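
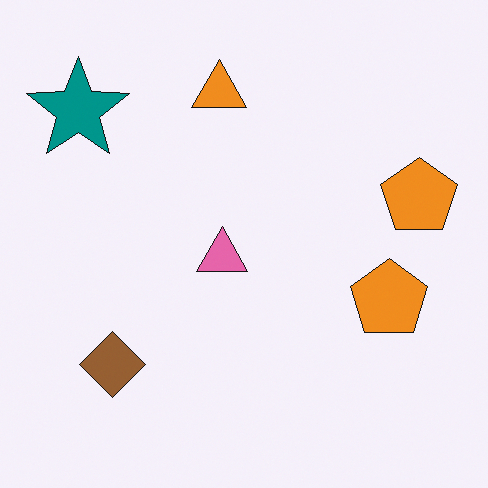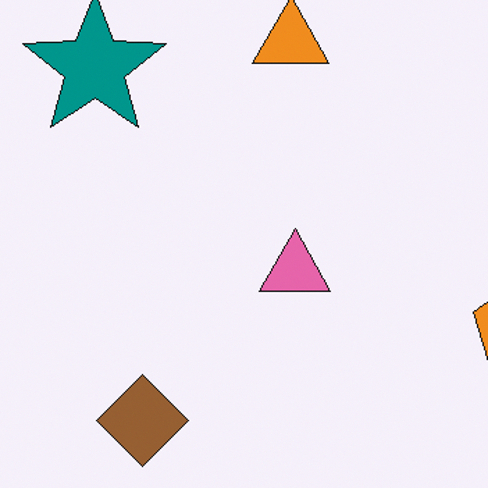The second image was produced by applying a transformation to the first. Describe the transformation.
Cropped slightly and scaled back up.

The visible shapes are larger and the field of view is narrower; shapes near the original edges may be partly or wholly outside the frame — a crop-and-rescale.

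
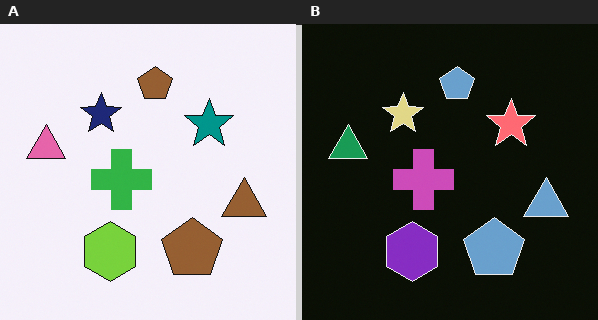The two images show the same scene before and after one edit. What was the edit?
The transformation is: color-inverted (negative).

The light background has become dark and every shape's color is its complement — a photographic negative.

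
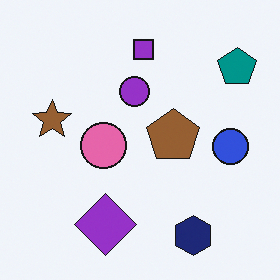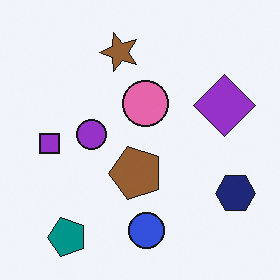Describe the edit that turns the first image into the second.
Transposed (reflected across the top-left ↔ bottom-right diagonal).

Shapes have swapped their row and column positions — what was in the top-right is now in the bottom-left — a diagonal reflection.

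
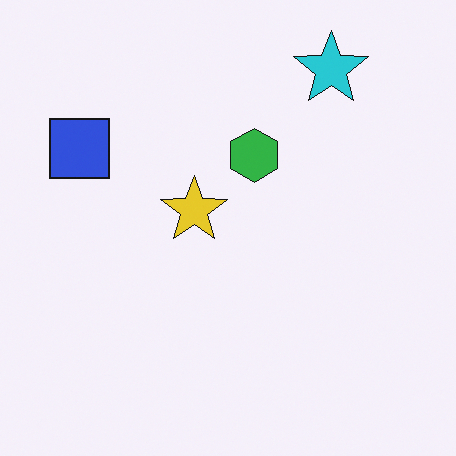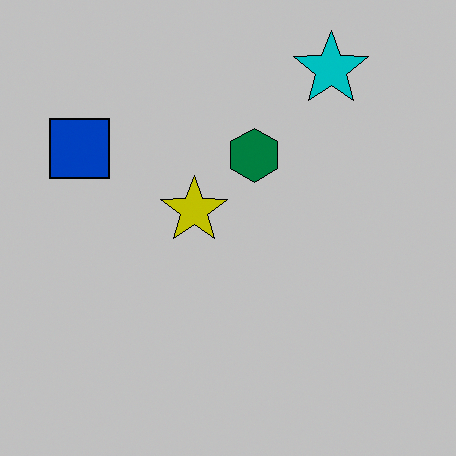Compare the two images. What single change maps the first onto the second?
The image was heavily posterized to just a handful of flat colors.

Each flat color has snapped to a coarser quantized level — most visibly, the near-white background has dropped to a flat grey.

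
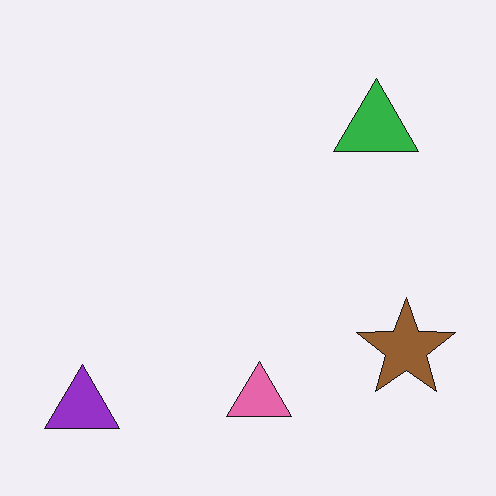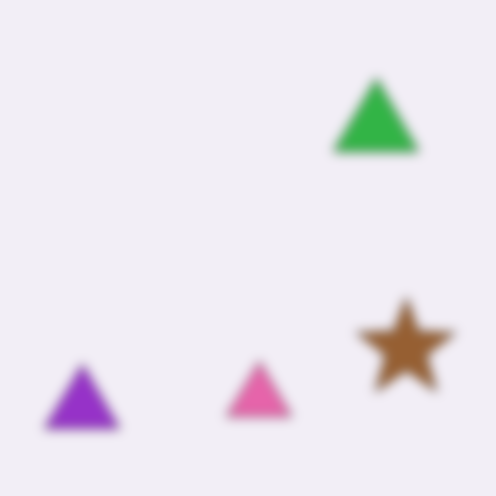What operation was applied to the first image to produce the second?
The image was strongly gaussian-blurred.

Shape edges and outlines are uniformly softened across the whole image.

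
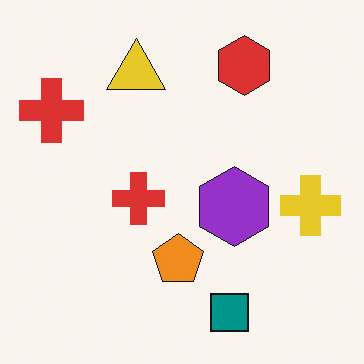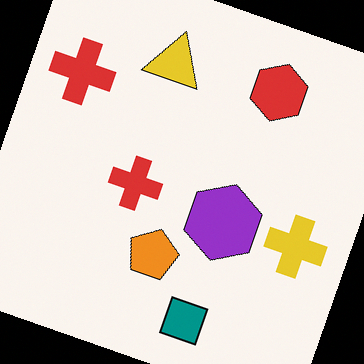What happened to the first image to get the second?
The second image is the first rotated clockwise by a clearly visible amount.

Every shape is tilted by the same angle and the image corners show triangular fill wedges — a whole-image rotation by a non-right angle.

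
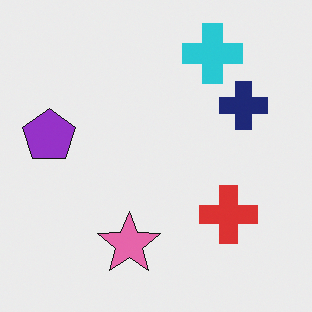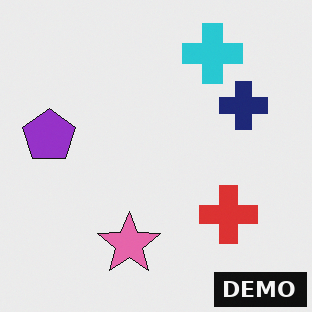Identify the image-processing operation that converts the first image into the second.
Watermarked with the text "DEMO" in the lower-right corner.

A dark label reading "DEMO" appears in the lower-right corner.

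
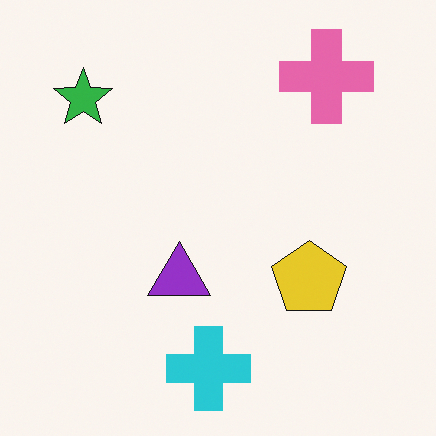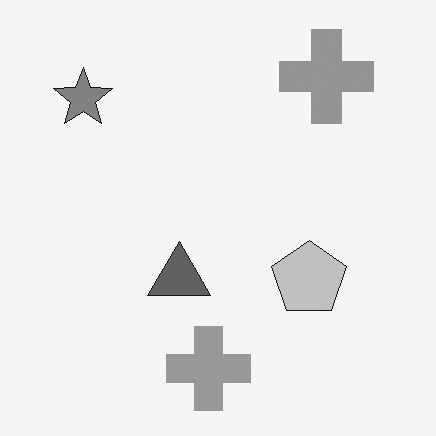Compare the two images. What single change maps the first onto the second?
This is the original image converted to grayscale.

All color is removed — every shape is now a shade of grey.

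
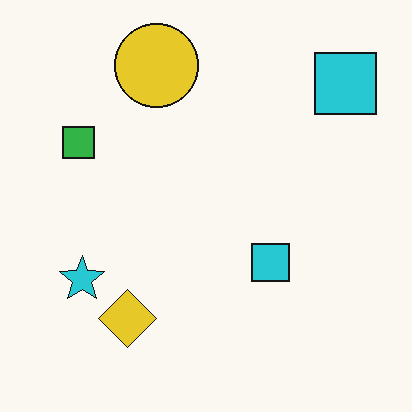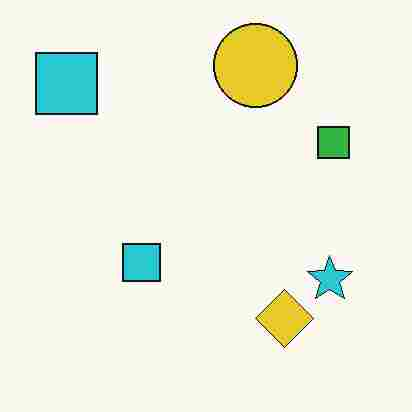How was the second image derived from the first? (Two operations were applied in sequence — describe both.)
It was flipped horizontally (left ↔ right), then degraded with heavy JPEG compression.

The green square is in the left of the first image and the right of the second — shapes on opposite sides of the vertical midline have swapped in a mirror flip. Blocky 8×8 compression artifacts appear around shape edges and the flat background shows ringing — characteristic JPEG degradation.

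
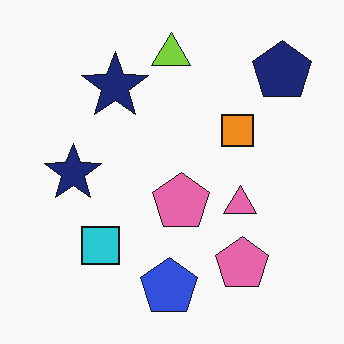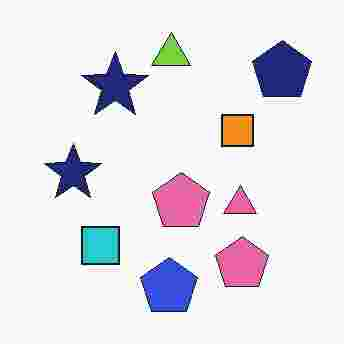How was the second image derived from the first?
Degraded with heavy JPEG compression.

Blocky 8×8 compression artifacts appear around shape edges and the flat background shows ringing — characteristic JPEG degradation.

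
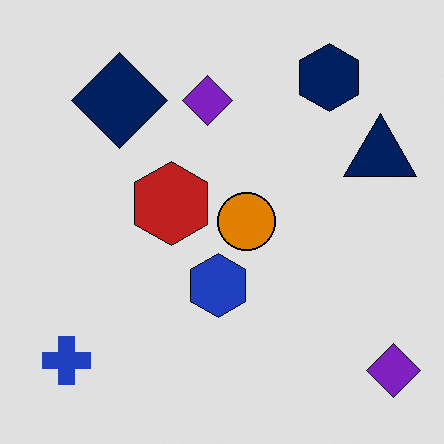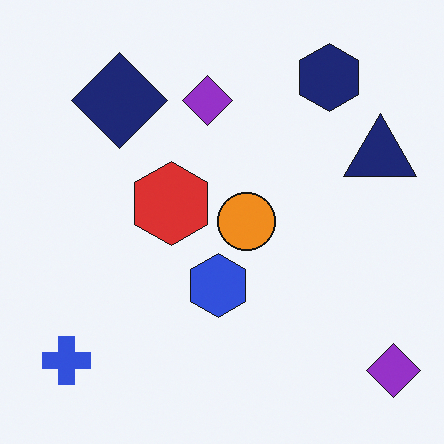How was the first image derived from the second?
The image was posterized to a reduced palette.

Each flat color has snapped to a coarser quantized level — most visibly, the near-white background has dropped to a flat grey.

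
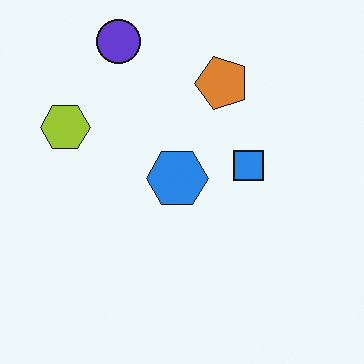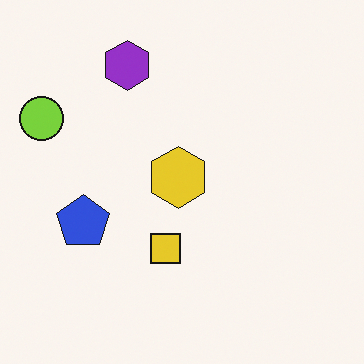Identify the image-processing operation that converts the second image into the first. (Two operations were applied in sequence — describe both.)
The first image is the second hue-shifted through roughly half the color wheel, then transposed (reflected across the top-left ↔ bottom-right diagonal).

Every shape's color has rotated by the same amount around the hue wheel — a uniform hue shift. Shapes have swapped their row and column positions — what was in the top-right is now in the bottom-left — a diagonal reflection.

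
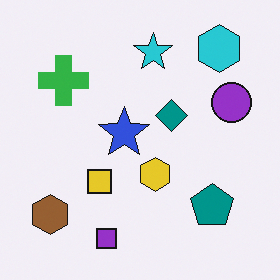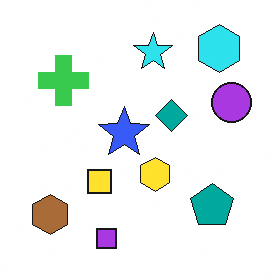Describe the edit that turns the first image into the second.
The transformation is: brightened a little.

Every pixel — background and shapes alike — is uniformly brightened.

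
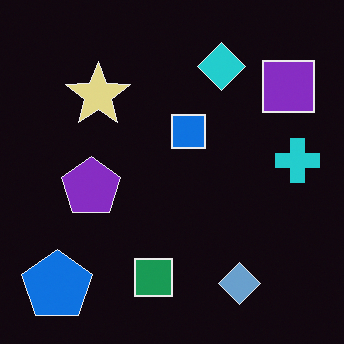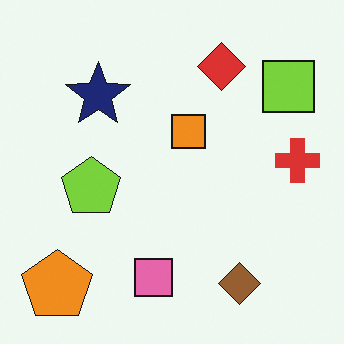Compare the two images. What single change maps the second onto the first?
Color-inverted (negative).

The light background has become dark and every shape's color is its complement — a photographic negative.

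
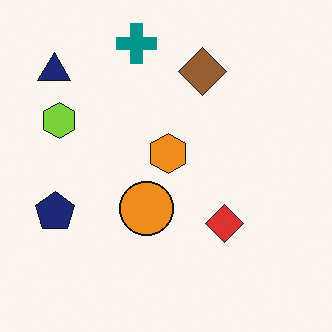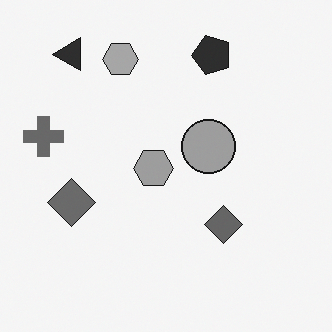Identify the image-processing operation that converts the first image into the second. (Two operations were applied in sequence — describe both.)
The image was transposed (reflected across the top-left ↔ bottom-right diagonal), then converted to grayscale.

Shapes have swapped their row and column positions — what was in the top-right is now in the bottom-left — a diagonal reflection. All color is removed — every shape is now a shade of grey.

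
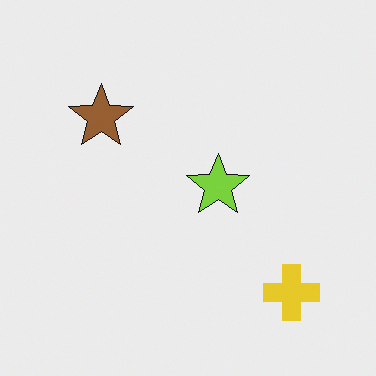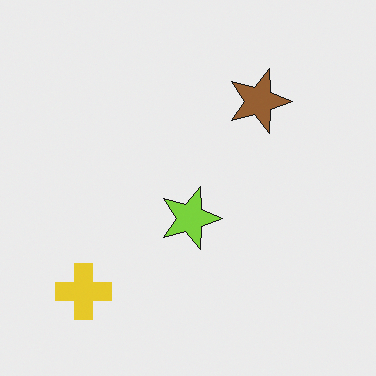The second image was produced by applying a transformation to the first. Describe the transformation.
It was rotated 90° clockwise.

The yellow cross sits in the bottom-right of the first image and the bottom-left of the second — consistent with a whole-image 90° clockwise rotation.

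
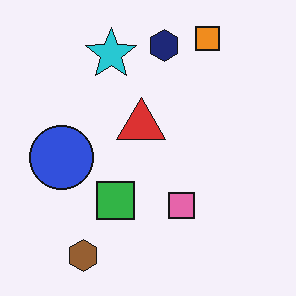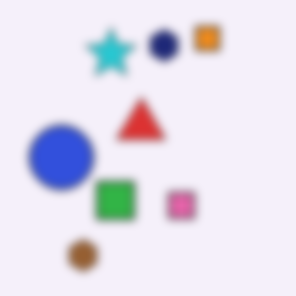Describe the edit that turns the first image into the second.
The image was moderately blurred.

Shape edges and outlines are uniformly softened across the whole image.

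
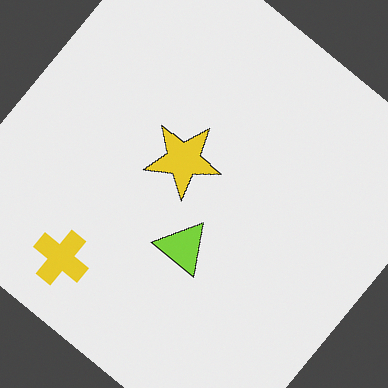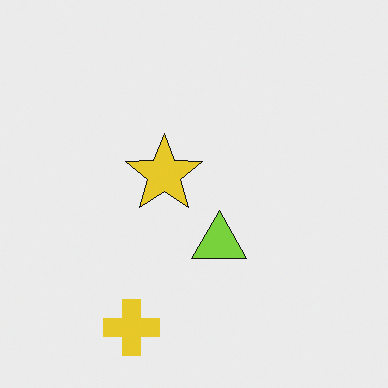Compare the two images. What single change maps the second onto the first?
The transformation is: rotated clockwise by a large amount — several tens of degrees.

Every shape is tilted by the same angle and the image corners show triangular fill wedges — a whole-image rotation by a non-right angle.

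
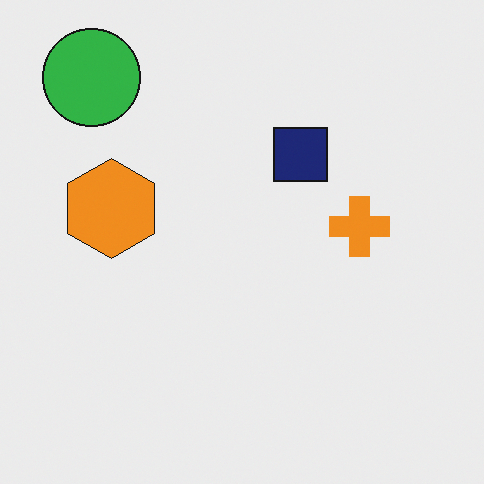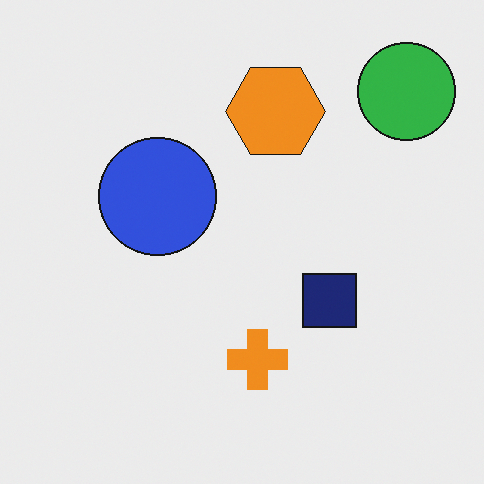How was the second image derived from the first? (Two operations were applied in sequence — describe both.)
The second image is the first rotated 90° clockwise, then overlaid with an additional blue circle.

The green circle sits in the top-left of the first image and the top-right of the second — consistent with a whole-image 90° clockwise rotation. A blue circle appears in the second image that is absent from the first.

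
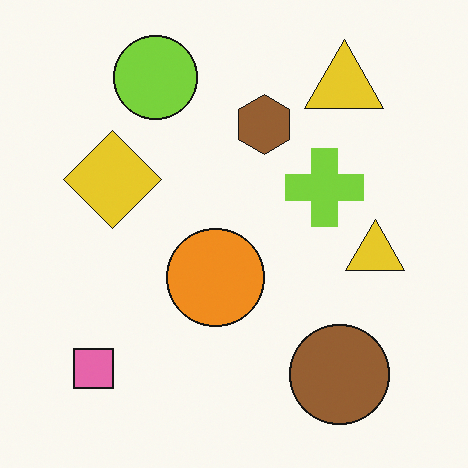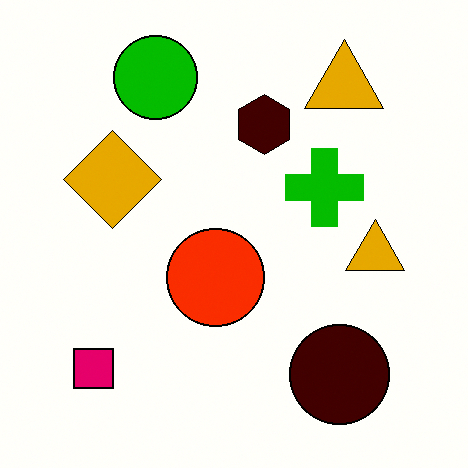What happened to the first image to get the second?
It was boosted in contrast.

Tones are pushed away from mid-grey across the whole image — a global contrast change.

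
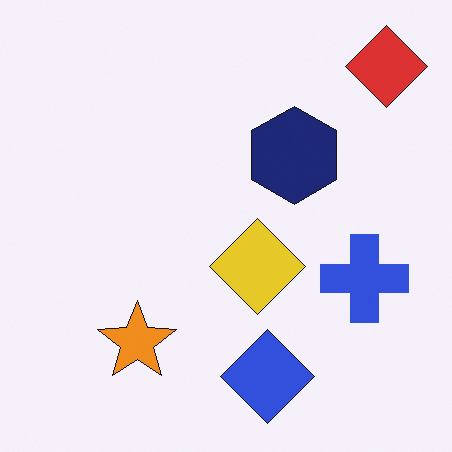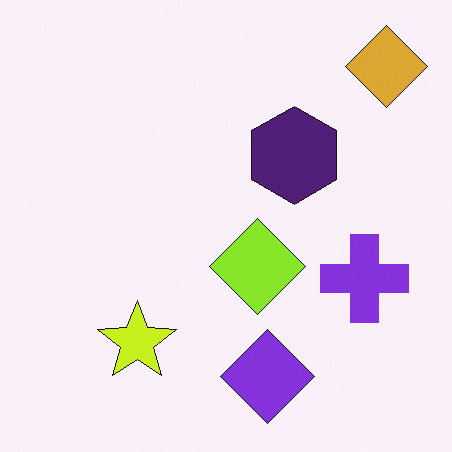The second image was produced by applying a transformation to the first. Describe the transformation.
Hue-shifted slightly.

Every shape's color has rotated by the same amount around the hue wheel — a uniform hue shift.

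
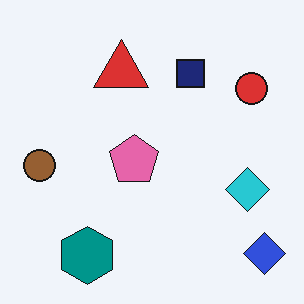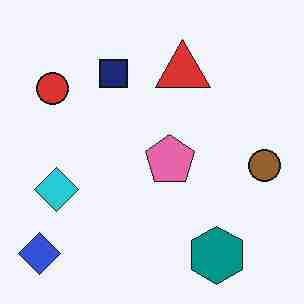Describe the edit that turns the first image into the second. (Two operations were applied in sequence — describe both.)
Heavily JPEG-compressed with obvious blocking artifacts, then flipped horizontally (left ↔ right).

Blocky 8×8 compression artifacts appear around shape edges and the flat background shows ringing — characteristic JPEG degradation. The brown circle is in the left of the first image and the right of the second — shapes on opposite sides of the vertical midline have swapped in a mirror flip.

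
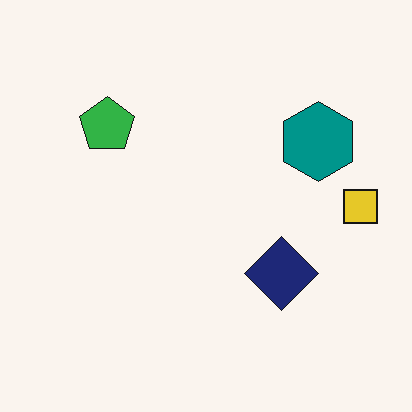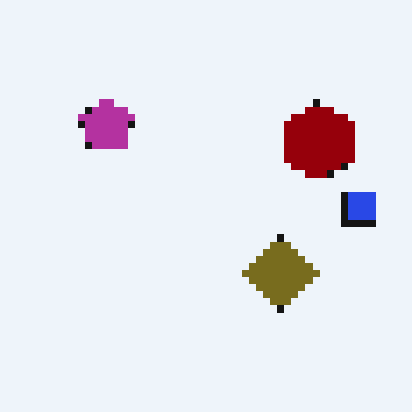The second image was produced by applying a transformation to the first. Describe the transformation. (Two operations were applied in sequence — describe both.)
Moderately pixelated, then hue-shifted by a large amount.

Shapes are reduced to large square blocks; fine edges and outlines are lost — a downscale-then-upscale (mosaic) effect. Every shape's color has rotated by the same amount around the hue wheel — a uniform hue shift.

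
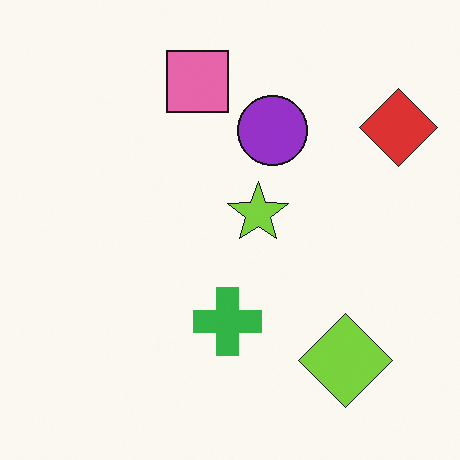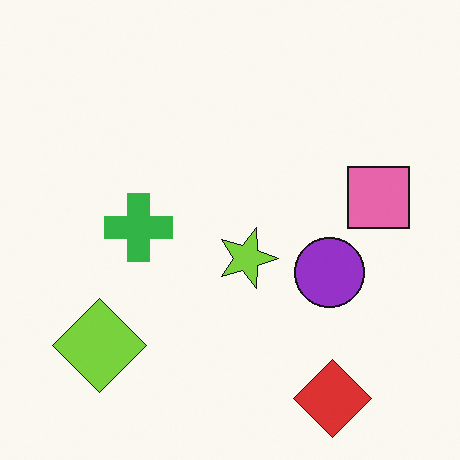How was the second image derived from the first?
Rotated 90° clockwise.

The red diamond sits in the top-right of the first image and the bottom-right of the second — consistent with a whole-image 90° clockwise rotation.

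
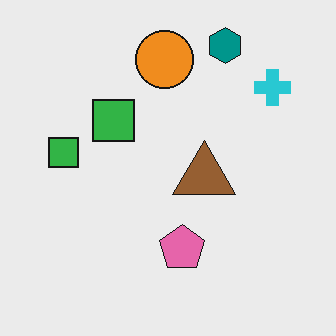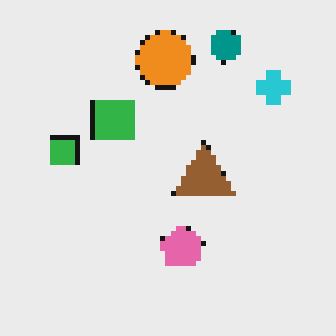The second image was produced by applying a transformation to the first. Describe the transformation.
The transformation is: mildly pixelated.

Shapes are reduced to large square blocks; fine edges and outlines are lost — a downscale-then-upscale (mosaic) effect.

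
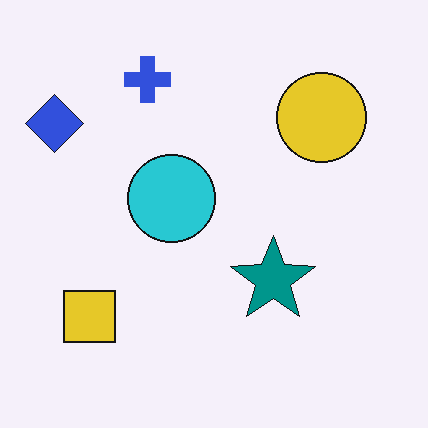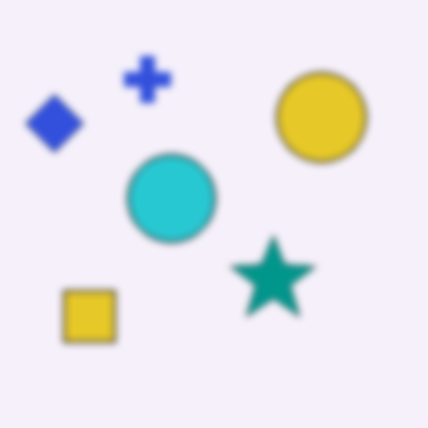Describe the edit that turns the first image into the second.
Moderately blurred.

Shape edges and outlines are uniformly softened across the whole image.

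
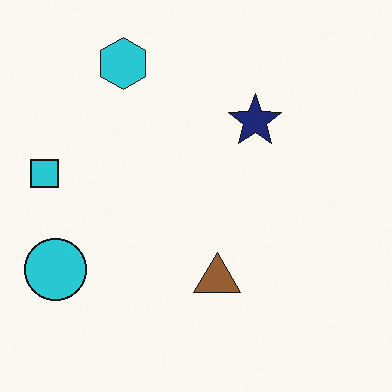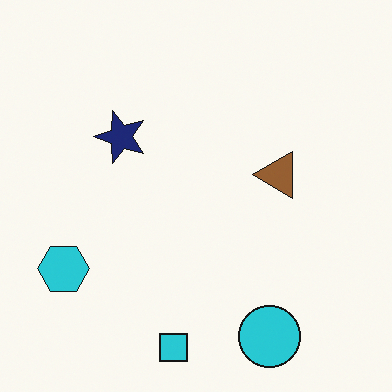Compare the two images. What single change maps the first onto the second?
It was rotated 90° counter-clockwise.

The cyan circle sits in the bottom-left of the first image and the bottom-right of the second — consistent with a whole-image 90° counter-clockwise rotation.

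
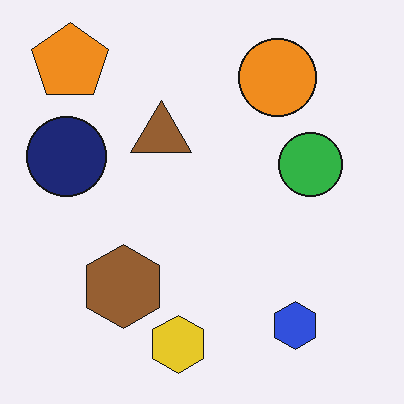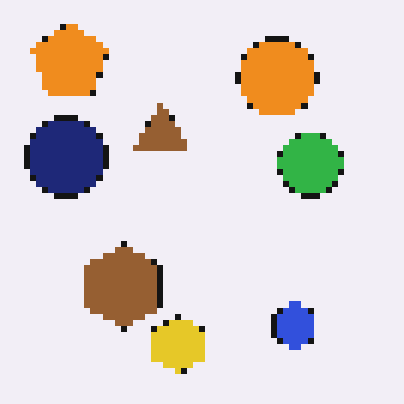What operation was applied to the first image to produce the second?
The second image is the first moderately pixelated.

Shapes are reduced to large square blocks; fine edges and outlines are lost — a downscale-then-upscale (mosaic) effect.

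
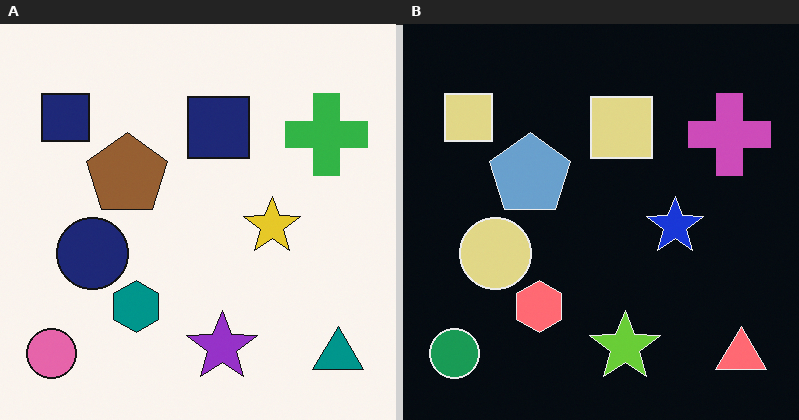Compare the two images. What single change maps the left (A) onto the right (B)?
It was color-inverted (negative).

The light background has become dark and every shape's color is its complement — a photographic negative.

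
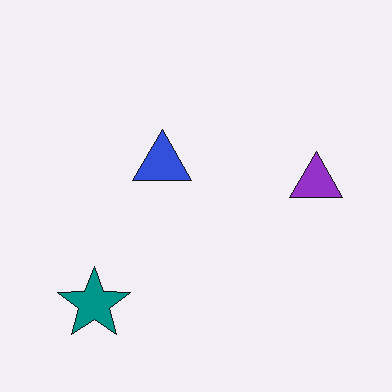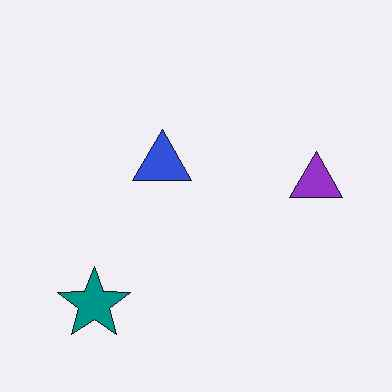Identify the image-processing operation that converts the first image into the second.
This is the original image given moderate JPEG compression.

Blocky 8×8 compression artifacts appear around shape edges and the flat background shows ringing — characteristic JPEG degradation.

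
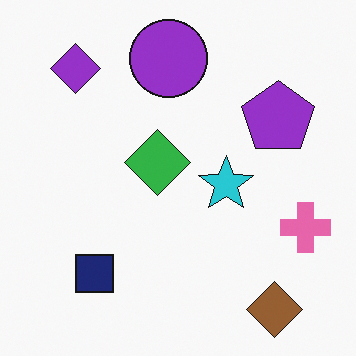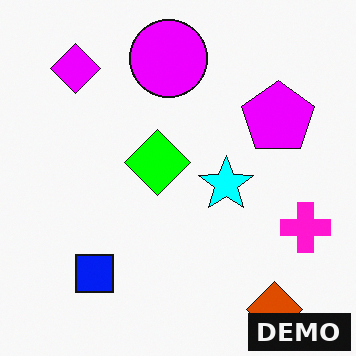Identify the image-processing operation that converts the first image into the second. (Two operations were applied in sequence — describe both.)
Made much more vivid (saturation change), then watermarked with the text "DEMO" in the lower-right corner.

All colors are more vivid — a global saturation change. A dark label reading "DEMO" appears in the lower-right corner.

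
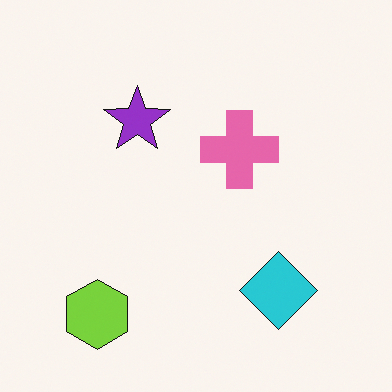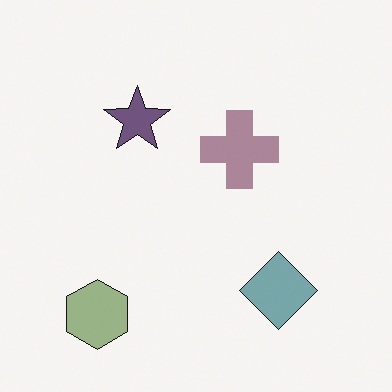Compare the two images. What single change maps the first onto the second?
This is the original image made much more muted (saturation change).

All colors are more muted and greyish — a global saturation change.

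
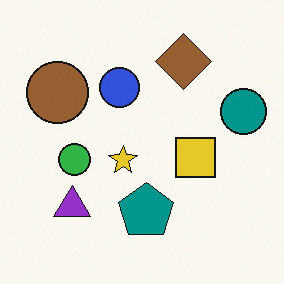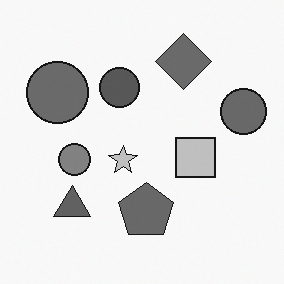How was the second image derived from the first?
The second image is the first converted to grayscale.

All color is removed — every shape is now a shade of grey.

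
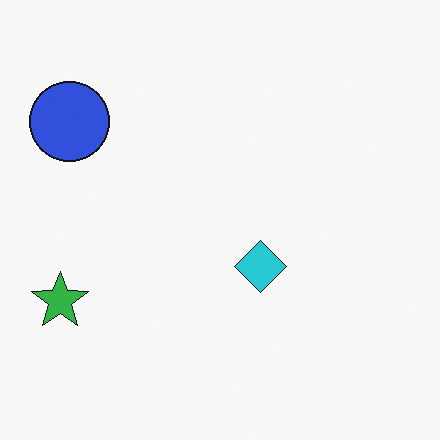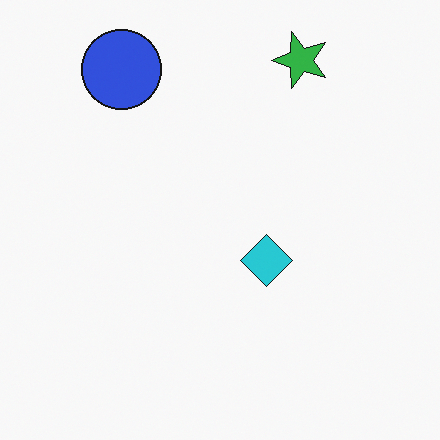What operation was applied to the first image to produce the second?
This is the original image transposed (reflected across the top-left ↔ bottom-right diagonal).

Shapes have swapped their row and column positions — what was in the top-right is now in the bottom-left — a diagonal reflection.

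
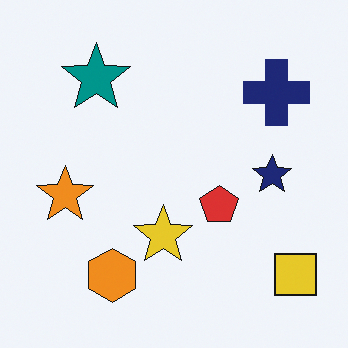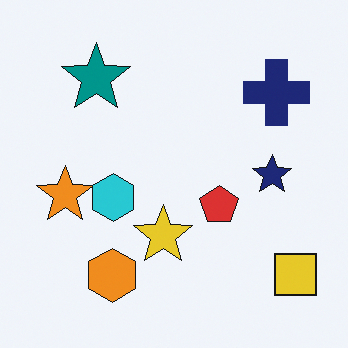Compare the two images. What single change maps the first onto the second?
Overlaid with an additional cyan hexagon.

A cyan hexagon appears in the second image that is absent from the first.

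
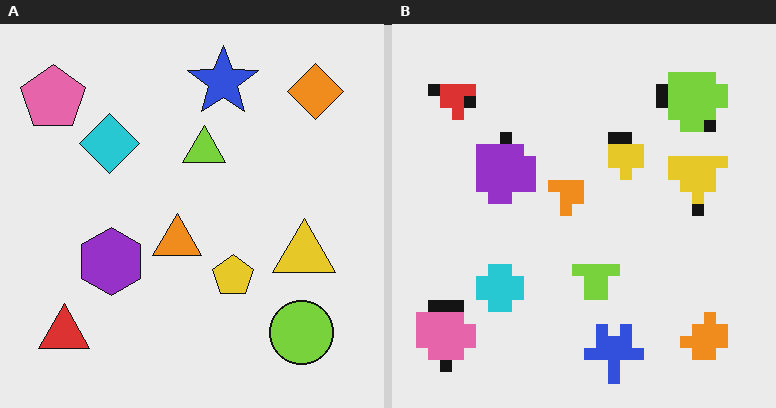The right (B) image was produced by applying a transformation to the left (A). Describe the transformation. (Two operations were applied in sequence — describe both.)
Flipped vertically (top ↔ bottom), then heavily pixelated into large blocks.

The blue star is in the top of the left (A) image and the bottom of the right (B) — shapes on opposite sides of the horizontal midline have swapped in a mirror flip. Shapes are reduced to large square blocks; fine edges and outlines are lost — a downscale-then-upscale (mosaic) effect.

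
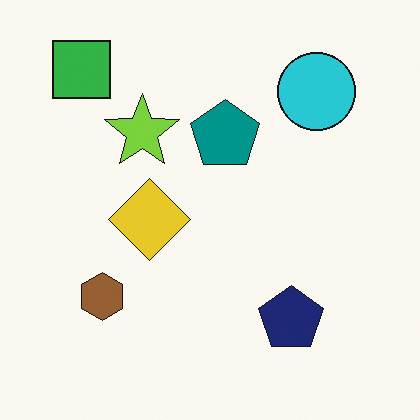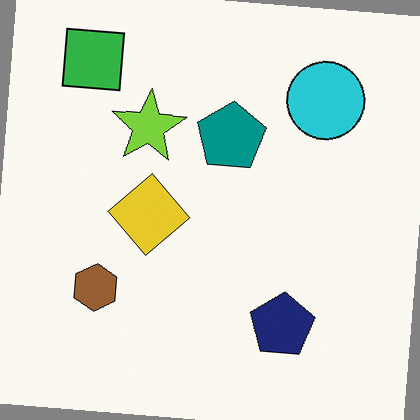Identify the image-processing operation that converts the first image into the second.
It was rotated clockwise by a small amount.

Every shape is tilted by the same angle and the image corners show triangular fill wedges — a whole-image rotation by a non-right angle.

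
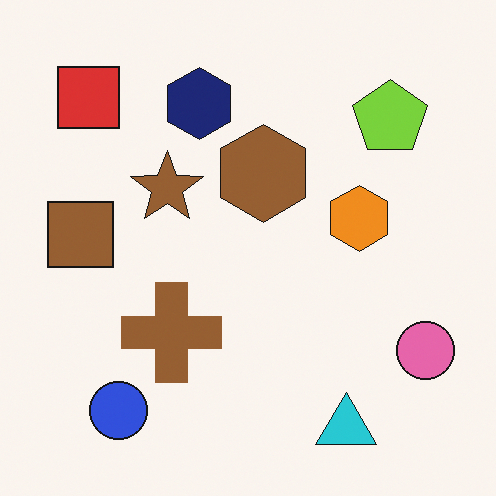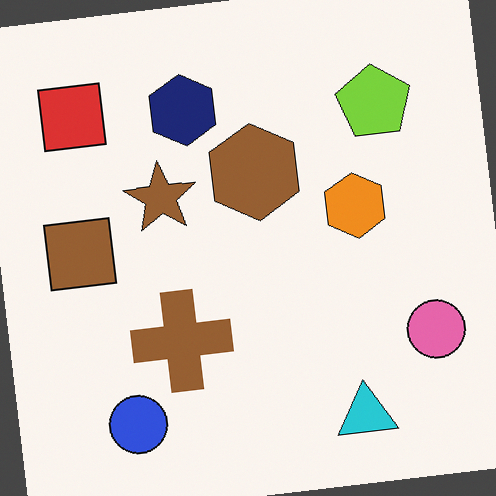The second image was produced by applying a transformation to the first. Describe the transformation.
Rotated counter-clockwise by a slight angle.

Every shape is tilted by the same angle and the image corners show triangular fill wedges — a whole-image rotation by a non-right angle.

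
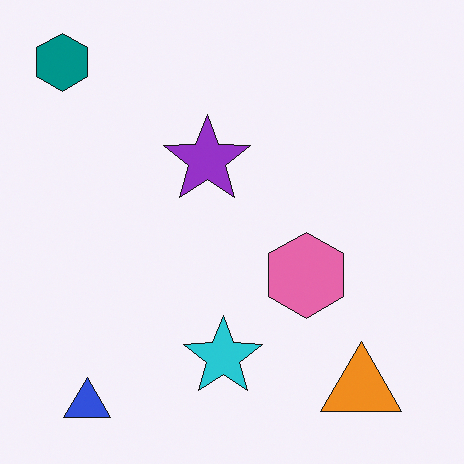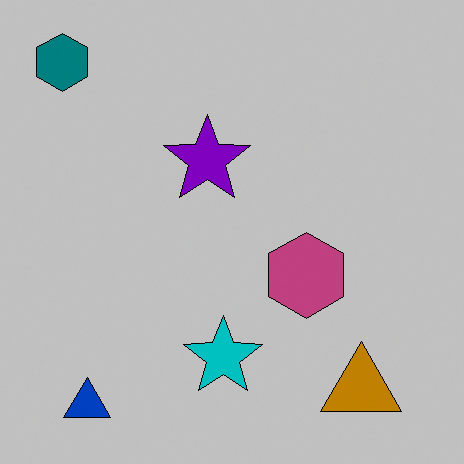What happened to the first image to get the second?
It was heavily posterized to just a handful of flat colors.

Each flat color has snapped to a coarser quantized level — most visibly, the near-white background has dropped to a flat grey.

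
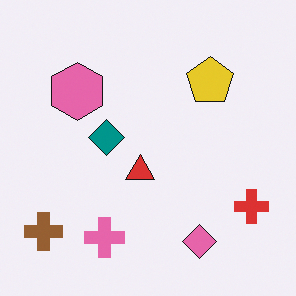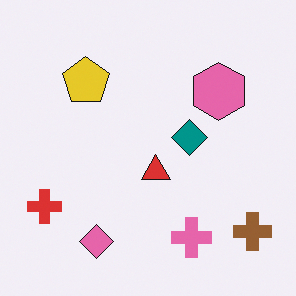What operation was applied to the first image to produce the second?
It was flipped horizontally (left ↔ right).

The brown cross is in the bottom-left of the first image and the bottom-right of the second — shapes on opposite sides of the vertical midline have swapped in a mirror flip.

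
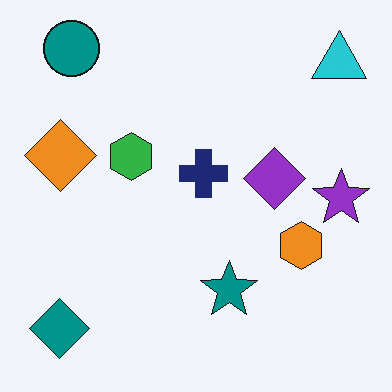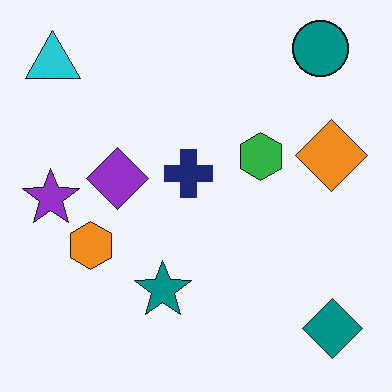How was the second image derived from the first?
The second image is the first flipped horizontally (left ↔ right).

The purple star is in the right of the first image and the left of the second — shapes on opposite sides of the vertical midline have swapped in a mirror flip.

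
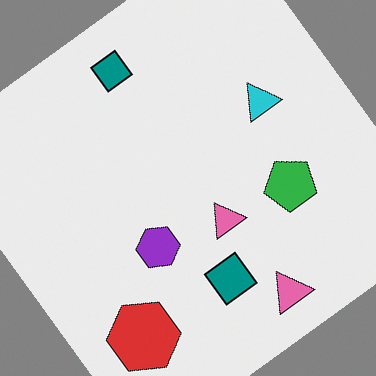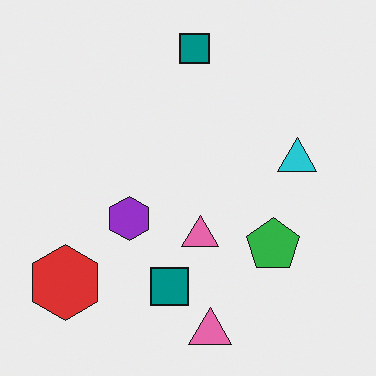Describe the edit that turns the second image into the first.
It was rotated counter-clockwise by a large amount — several tens of degrees.

Every shape is tilted by the same angle and the image corners show triangular fill wedges — a whole-image rotation by a non-right angle.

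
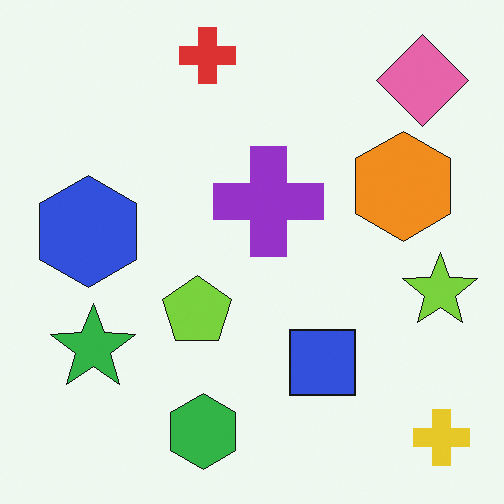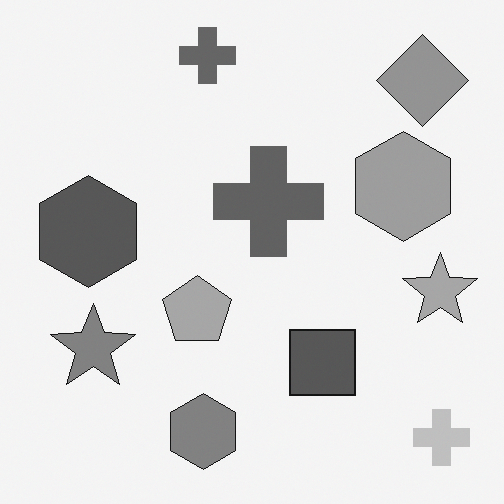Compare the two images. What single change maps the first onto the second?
The second image is the first converted to grayscale.

All color is removed — every shape is now a shade of grey.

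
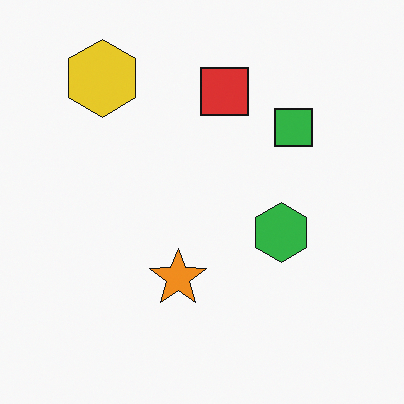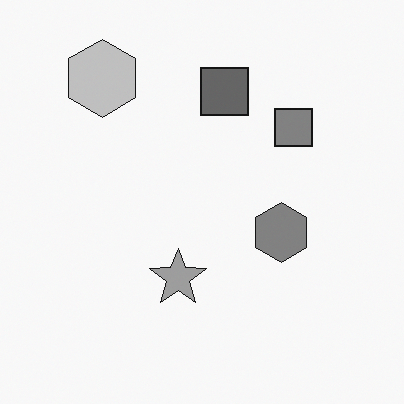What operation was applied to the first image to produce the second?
Converted to grayscale.

All color is removed — every shape is now a shade of grey.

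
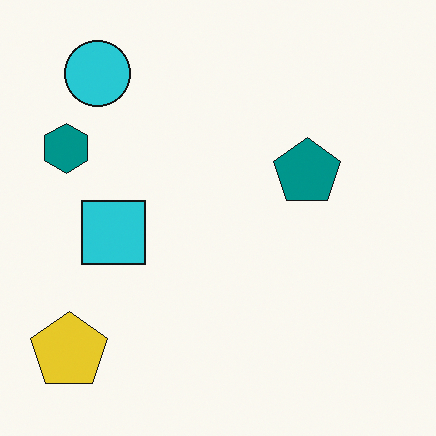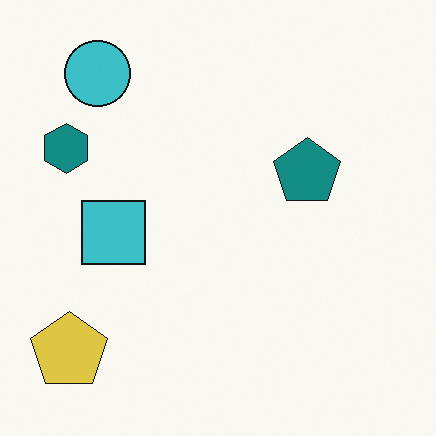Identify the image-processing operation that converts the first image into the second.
This is the original image slightly desaturated.

All colors are more muted and greyish — a global saturation change.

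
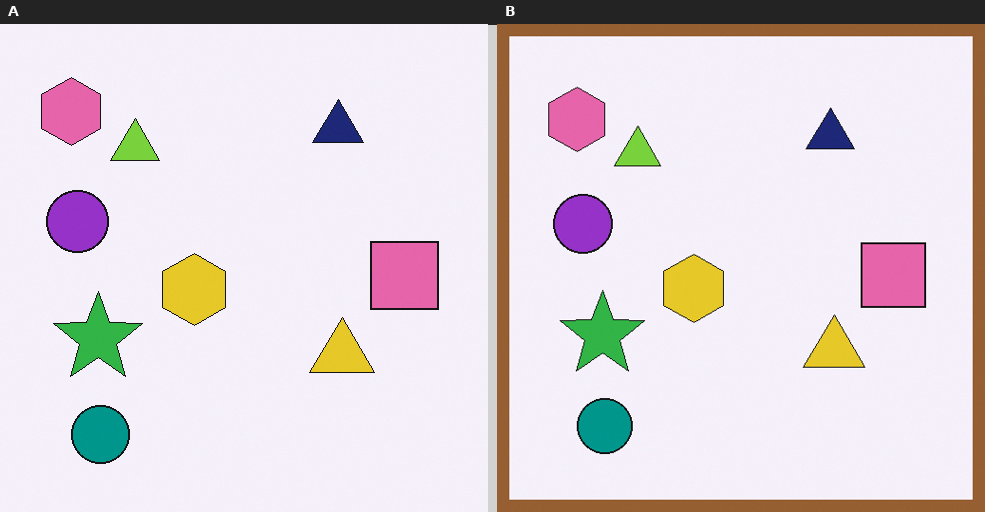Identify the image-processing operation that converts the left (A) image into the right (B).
It was framed with a brown border.

A solid brown frame runs around the edge of the right (B) image, with the content slightly shrunk inside it.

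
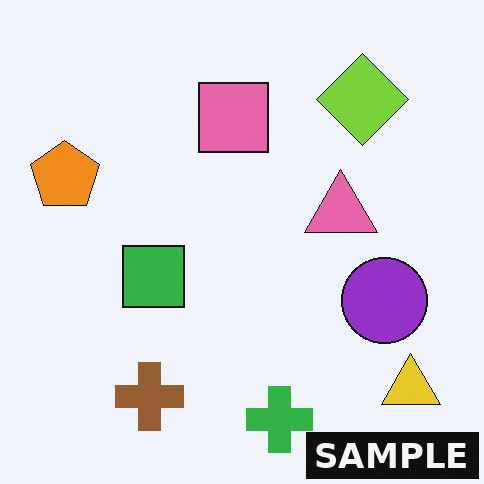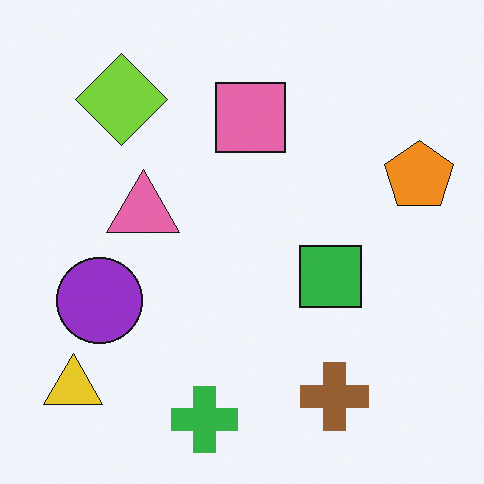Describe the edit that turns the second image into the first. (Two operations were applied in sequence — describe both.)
The first image is the second flipped horizontally (left ↔ right), then watermarked with the text "SAMPLE" in the lower-right corner.

The orange pentagon is in the right of the second image and the left of the first — shapes on opposite sides of the vertical midline have swapped in a mirror flip. A dark label reading "SAMPLE" appears in the lower-right corner.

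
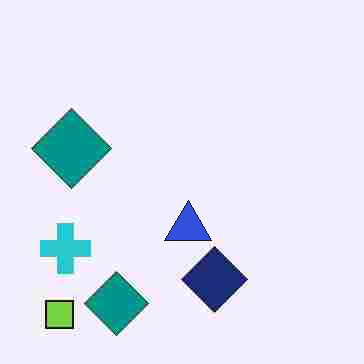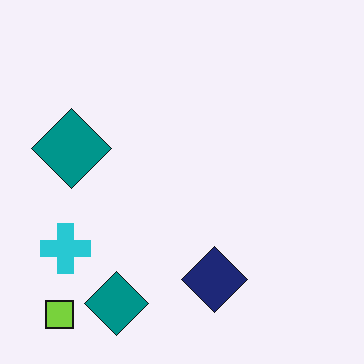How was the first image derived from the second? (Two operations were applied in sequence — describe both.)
It was heavily JPEG-compressed with obvious blocking artifacts, then overlaid with an additional blue triangle.

Blocky 8×8 compression artifacts appear around shape edges and the flat background shows ringing — characteristic JPEG degradation. A blue triangle appears in the first image that is absent from the second.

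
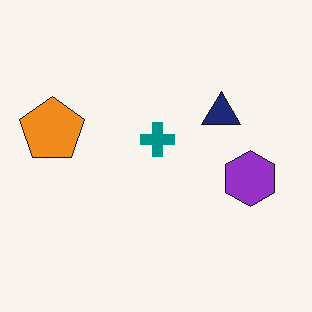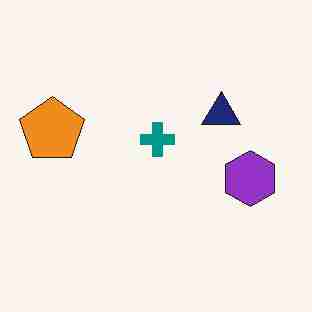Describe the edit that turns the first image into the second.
It was heavily JPEG-compressed with obvious blocking artifacts.

Blocky 8×8 compression artifacts appear around shape edges and the flat background shows ringing — characteristic JPEG degradation.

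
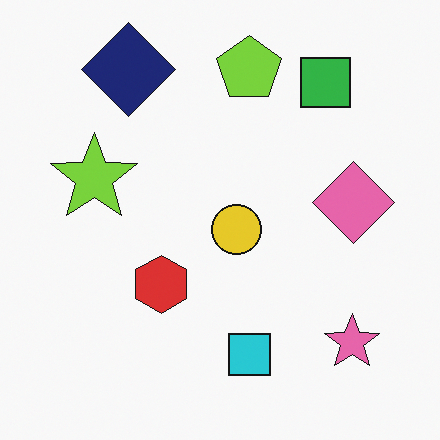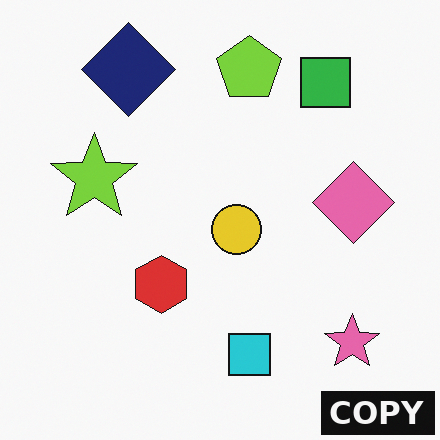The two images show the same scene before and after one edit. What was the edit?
The second image is the first watermarked with the text "COPY" in the lower-right corner.

A dark label reading "COPY" appears in the lower-right corner.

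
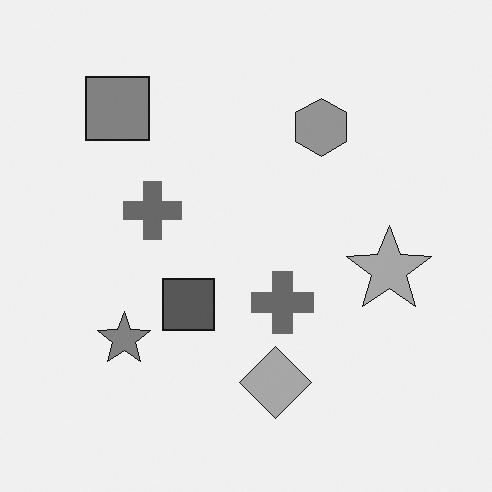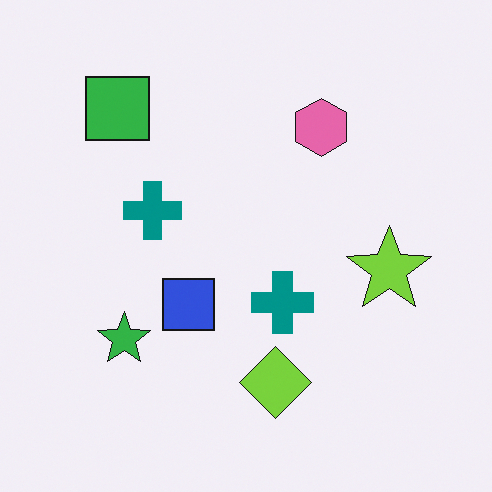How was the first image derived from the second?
The first image is the second converted to grayscale.

All color is removed — every shape is now a shade of grey.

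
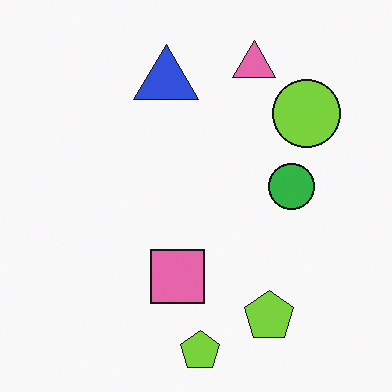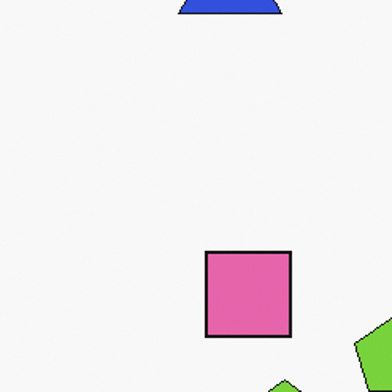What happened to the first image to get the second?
The transformation is: cropped to a modestly smaller region and rescaled.

The visible shapes are larger and the field of view is narrower; shapes near the original edges may be partly or wholly outside the frame — a crop-and-rescale.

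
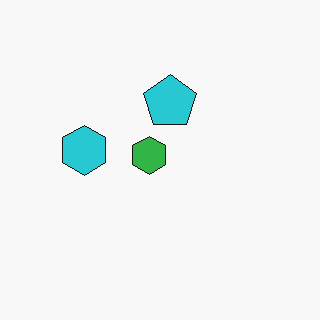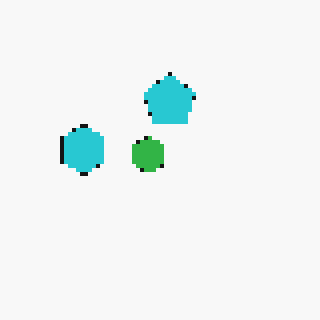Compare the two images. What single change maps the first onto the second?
The transformation is: mildly pixelated.

Shapes are reduced to large square blocks; fine edges and outlines are lost — a downscale-then-upscale (mosaic) effect.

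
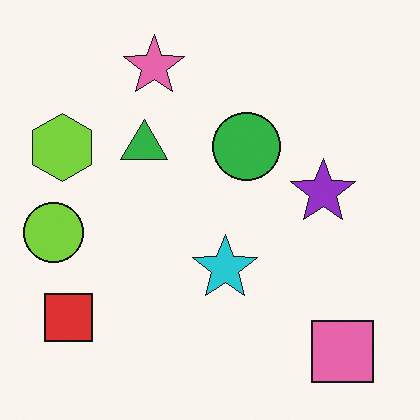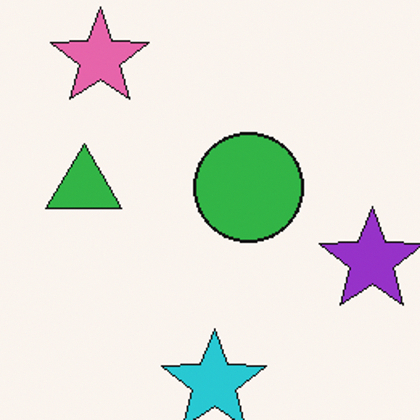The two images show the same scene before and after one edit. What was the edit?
Cropped slightly and scaled back up.

The visible shapes are larger and the field of view is narrower; shapes near the original edges may be partly or wholly outside the frame — a crop-and-rescale.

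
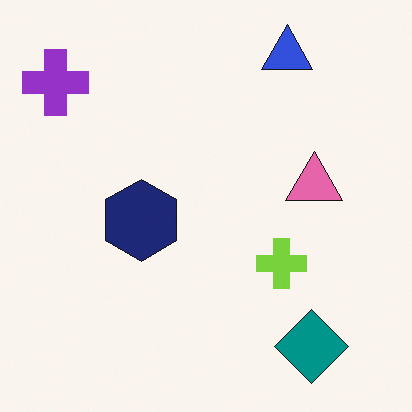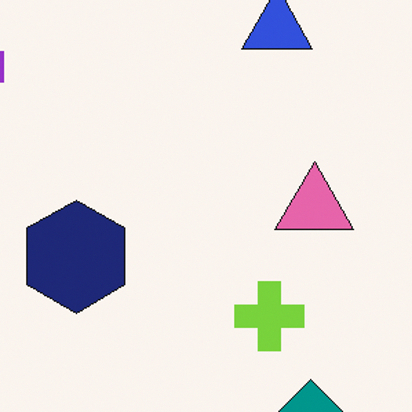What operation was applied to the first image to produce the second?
This is the original image cropped to a modestly smaller region and rescaled.

The visible shapes are larger and the field of view is narrower; shapes near the original edges may be partly or wholly outside the frame — a crop-and-rescale.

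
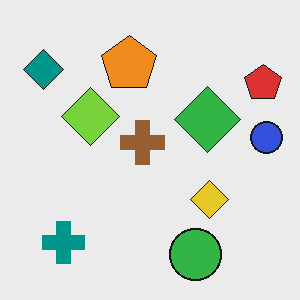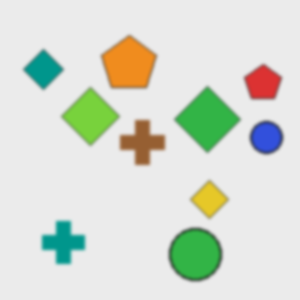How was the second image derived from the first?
The transformation is: given a subtle gaussian blur.

Shape edges and outlines are uniformly softened across the whole image.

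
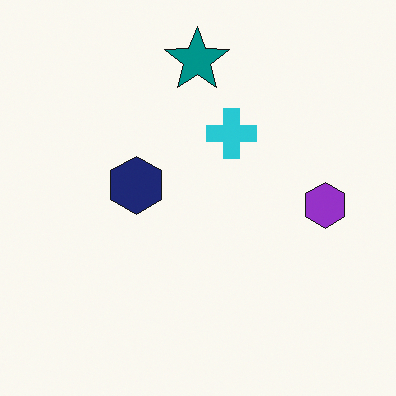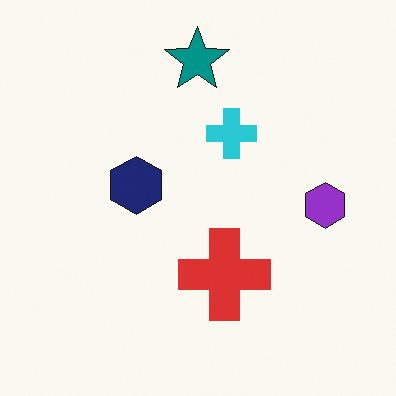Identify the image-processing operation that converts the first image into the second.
Overlaid with an additional red cross.

A red cross appears in the second image that is absent from the first.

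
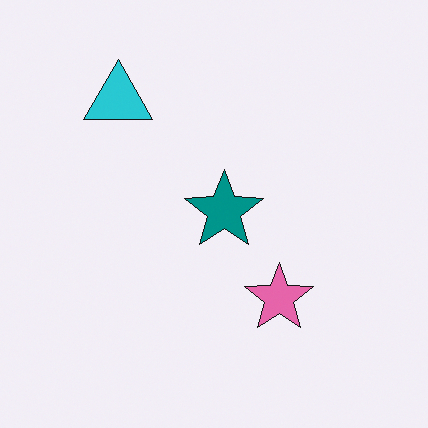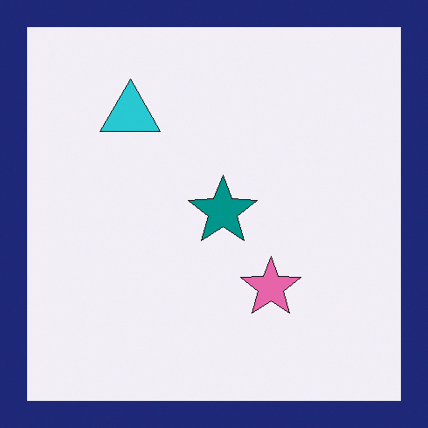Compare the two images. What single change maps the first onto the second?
The second image is the first framed with a navy border.

A solid navy frame runs around the edge of the second image, with the content slightly shrunk inside it.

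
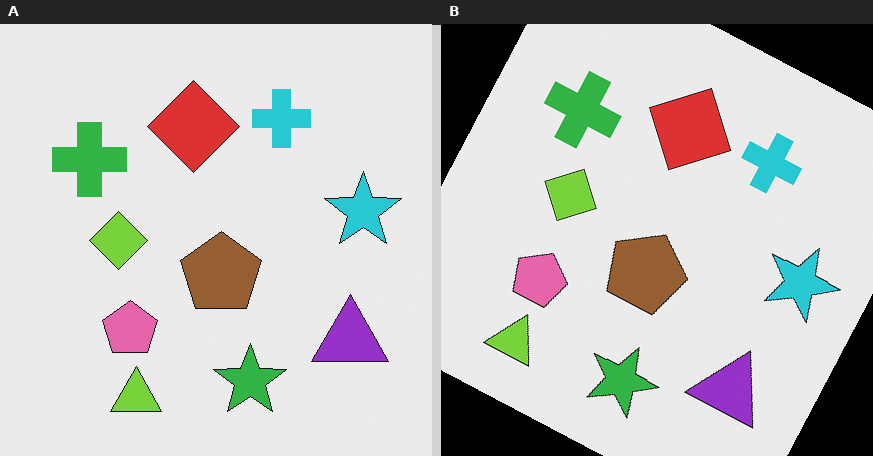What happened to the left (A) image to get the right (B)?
The right (B) image is the left (A) rotated clockwise by a clearly visible amount.

Every shape is tilted by the same angle and the image corners show triangular fill wedges — a whole-image rotation by a non-right angle.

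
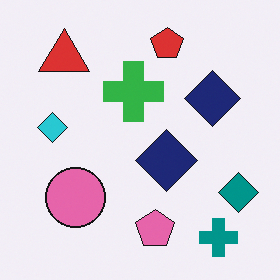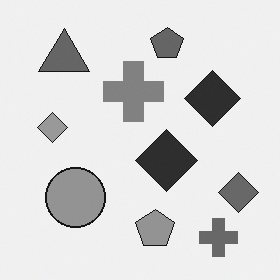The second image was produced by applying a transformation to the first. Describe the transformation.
This is the original image converted to grayscale.

All color is removed — every shape is now a shade of grey.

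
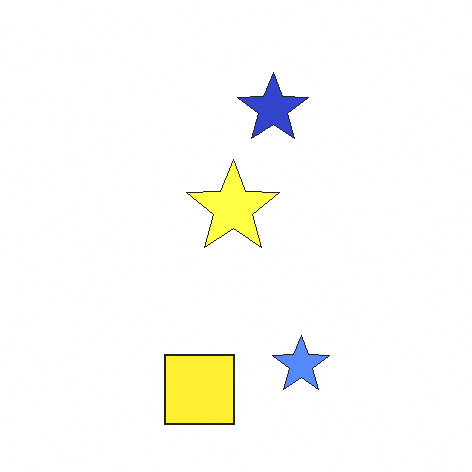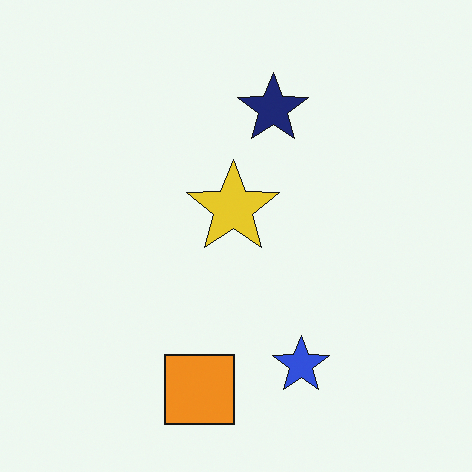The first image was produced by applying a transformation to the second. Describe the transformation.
Noticeably brightened.

Every pixel — background and shapes alike — is uniformly brightened.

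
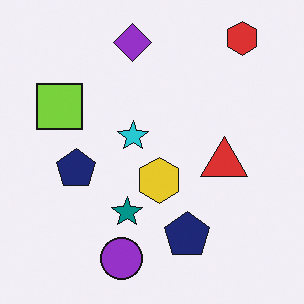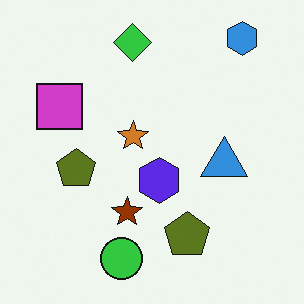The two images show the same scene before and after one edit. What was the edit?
It was hue-shifted through roughly half the color wheel.

Every shape's color has rotated by the same amount around the hue wheel — a uniform hue shift.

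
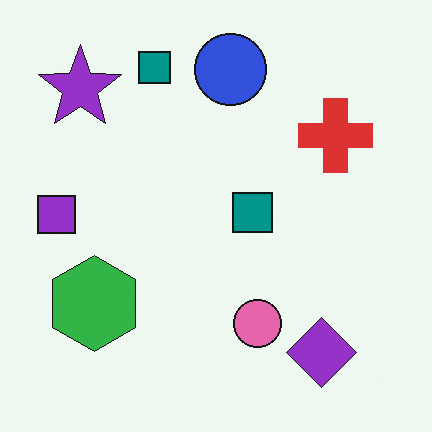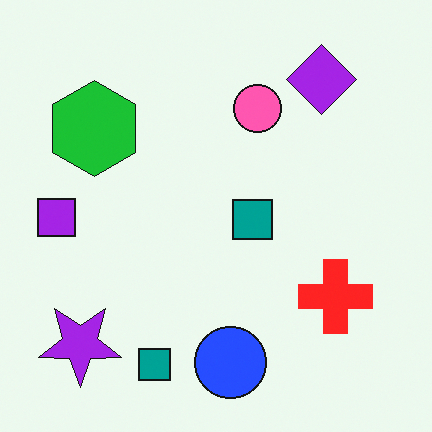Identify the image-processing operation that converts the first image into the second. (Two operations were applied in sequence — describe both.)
The transformation is: slightly oversaturated, then flipped vertically (top ↔ bottom).

All colors are more vivid — a global saturation change. The blue circle is in the top of the first image and the bottom of the second — shapes on opposite sides of the horizontal midline have swapped in a mirror flip.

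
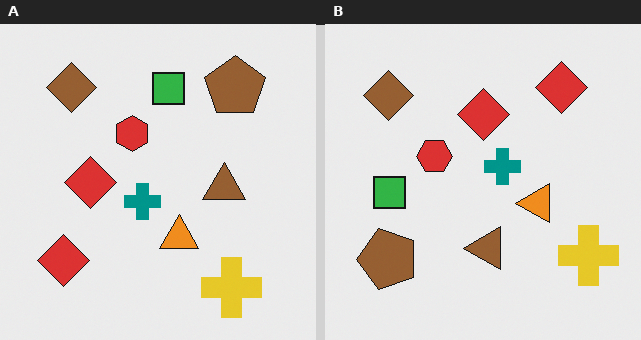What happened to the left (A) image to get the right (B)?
The right (B) image is the left (A) transposed (reflected across the top-left ↔ bottom-right diagonal).

Shapes have swapped their row and column positions — what was in the top-right is now in the bottom-left — a diagonal reflection.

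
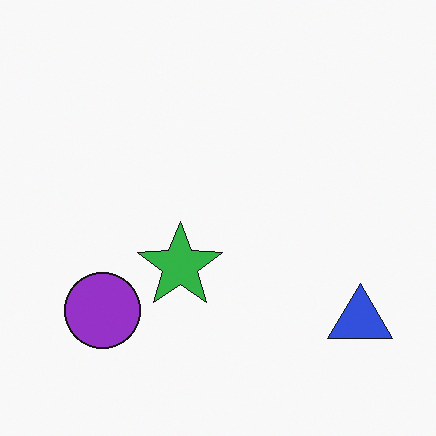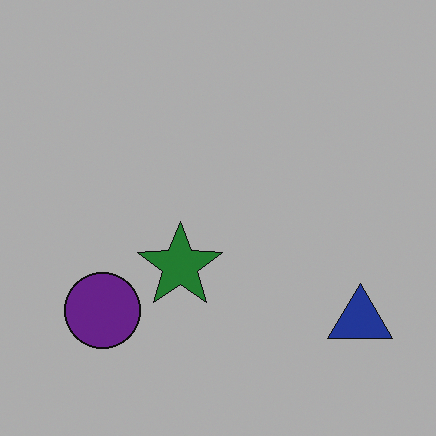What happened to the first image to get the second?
This is the original image noticeably darkened.

Every pixel — background and shapes alike — is uniformly darkened.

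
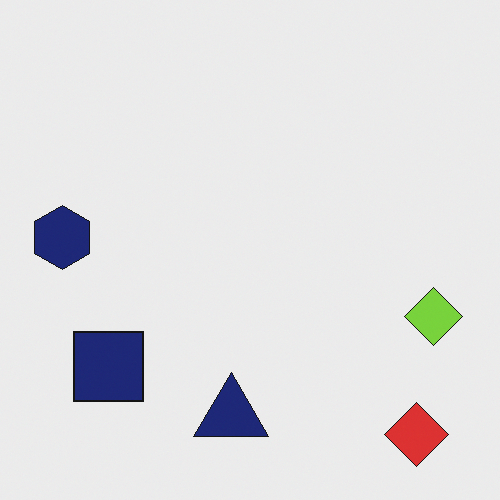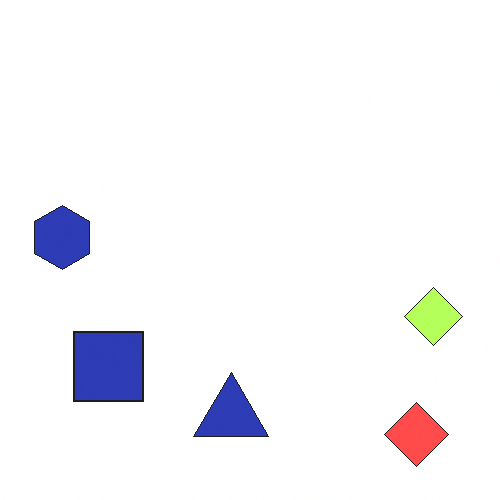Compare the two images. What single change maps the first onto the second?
Brightened a lot.

Every pixel — background and shapes alike — is uniformly brightened.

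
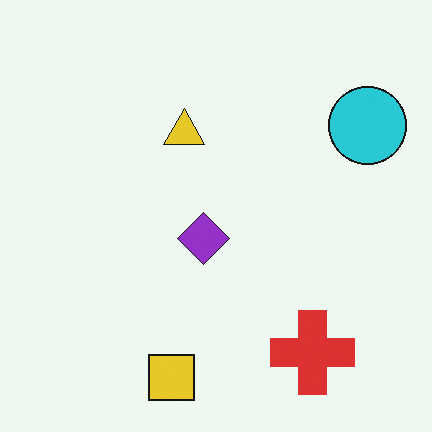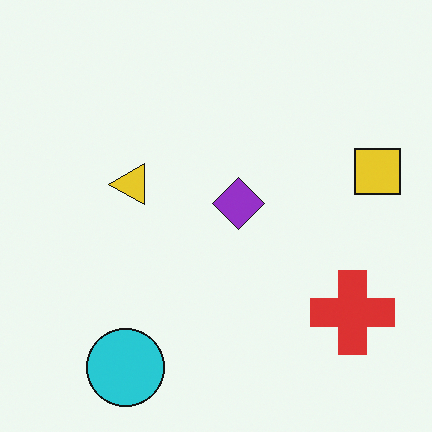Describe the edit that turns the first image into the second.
Transposed (reflected across the top-left ↔ bottom-right diagonal).

Shapes have swapped their row and column positions — what was in the top-right is now in the bottom-left — a diagonal reflection.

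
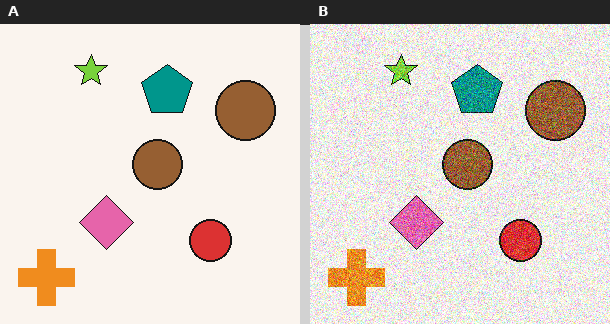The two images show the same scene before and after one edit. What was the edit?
This is the original image degraded with strong gaussian noise.

Random speckle covers the whole image, including the flat background.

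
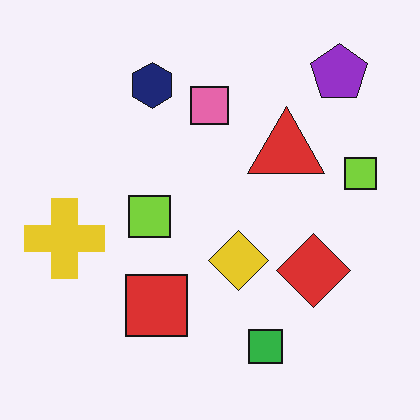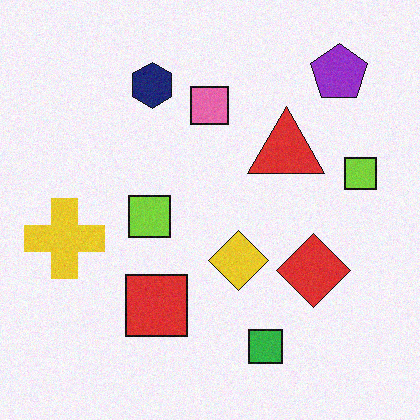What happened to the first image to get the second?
The transformation is: degraded with light additive noise.

Random speckle covers the whole image, including the flat background.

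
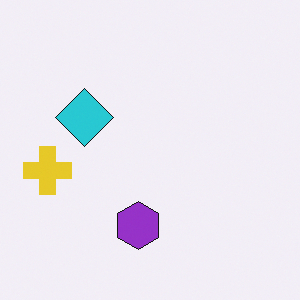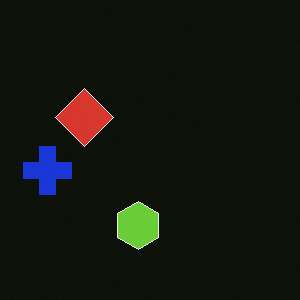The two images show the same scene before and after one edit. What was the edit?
It was color-inverted (negative).

The light background has become dark and every shape's color is its complement — a photographic negative.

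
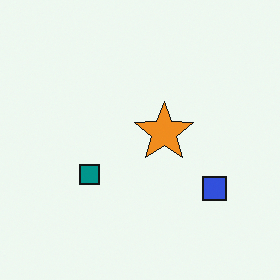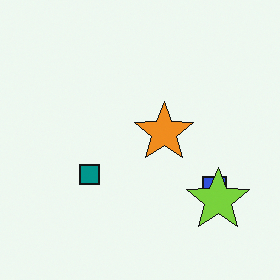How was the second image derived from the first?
It was overlaid with an additional lime star.

A lime star appears in the second image that is absent from the first.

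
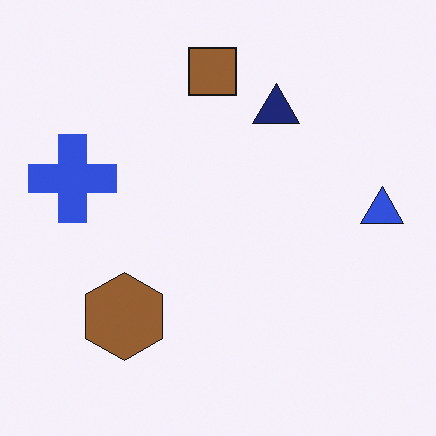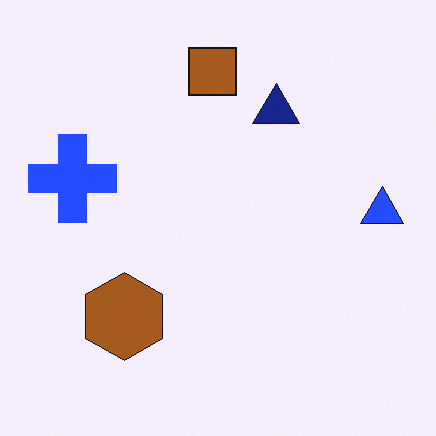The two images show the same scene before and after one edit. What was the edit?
It was slightly oversaturated.

All colors are more vivid — a global saturation change.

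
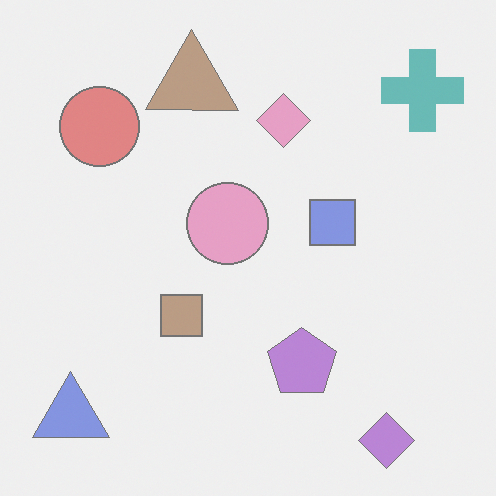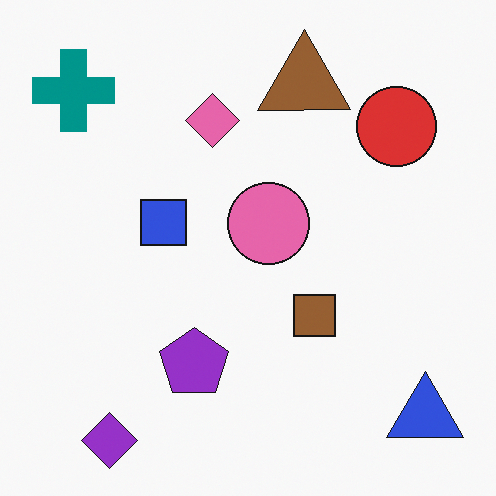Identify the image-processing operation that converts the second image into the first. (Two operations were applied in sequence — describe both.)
The image was given much lower contrast, then flipped horizontally (left ↔ right).

Tones are pushed toward mid-grey across the whole image — a global contrast change. The blue triangle is in the bottom-right of the second image and the bottom-left of the first — shapes on opposite sides of the vertical midline have swapped in a mirror flip.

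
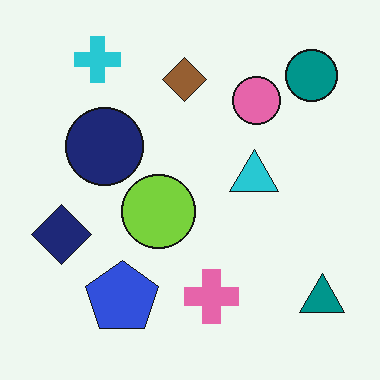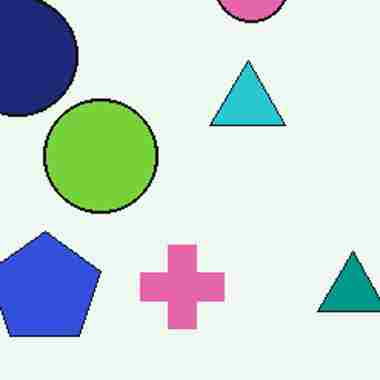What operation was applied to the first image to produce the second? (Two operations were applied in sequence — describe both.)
This is the original image cropped to a modestly smaller region and rescaled, then degraded with heavy JPEG compression.

The visible shapes are larger and the field of view is narrower; shapes near the original edges may be partly or wholly outside the frame — a crop-and-rescale. Blocky 8×8 compression artifacts appear around shape edges and the flat background shows ringing — characteristic JPEG degradation.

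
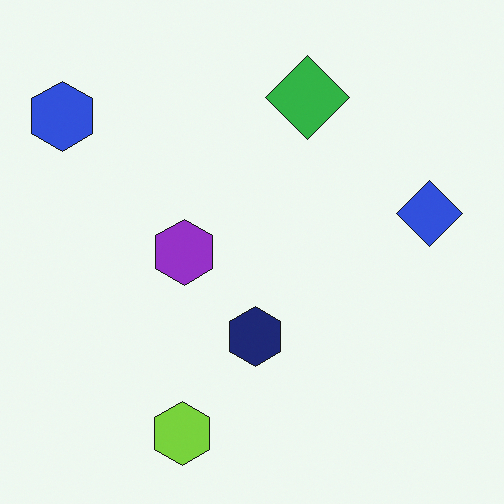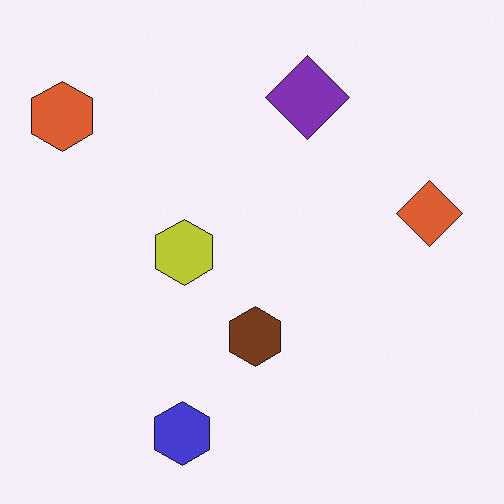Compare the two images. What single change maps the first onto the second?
The second image is the first hue-shifted through roughly a third of the color wheel.

Every shape's color has rotated by the same amount around the hue wheel — a uniform hue shift.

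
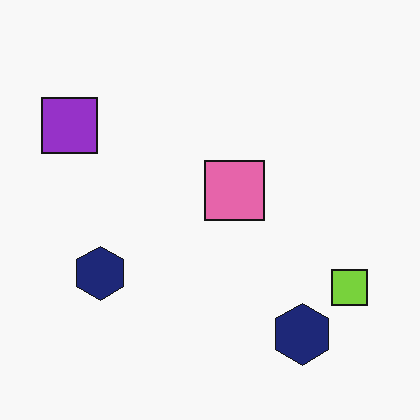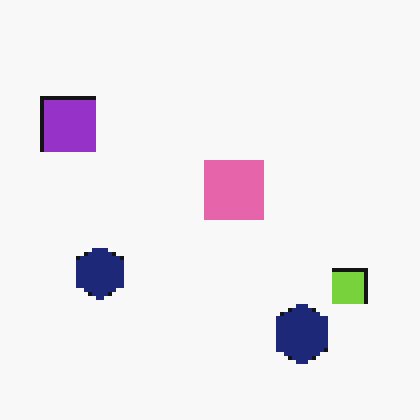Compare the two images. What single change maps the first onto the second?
The transformation is: lightly pixelated (a mild mosaic effect).

Shapes are reduced to large square blocks; fine edges and outlines are lost — a downscale-then-upscale (mosaic) effect.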